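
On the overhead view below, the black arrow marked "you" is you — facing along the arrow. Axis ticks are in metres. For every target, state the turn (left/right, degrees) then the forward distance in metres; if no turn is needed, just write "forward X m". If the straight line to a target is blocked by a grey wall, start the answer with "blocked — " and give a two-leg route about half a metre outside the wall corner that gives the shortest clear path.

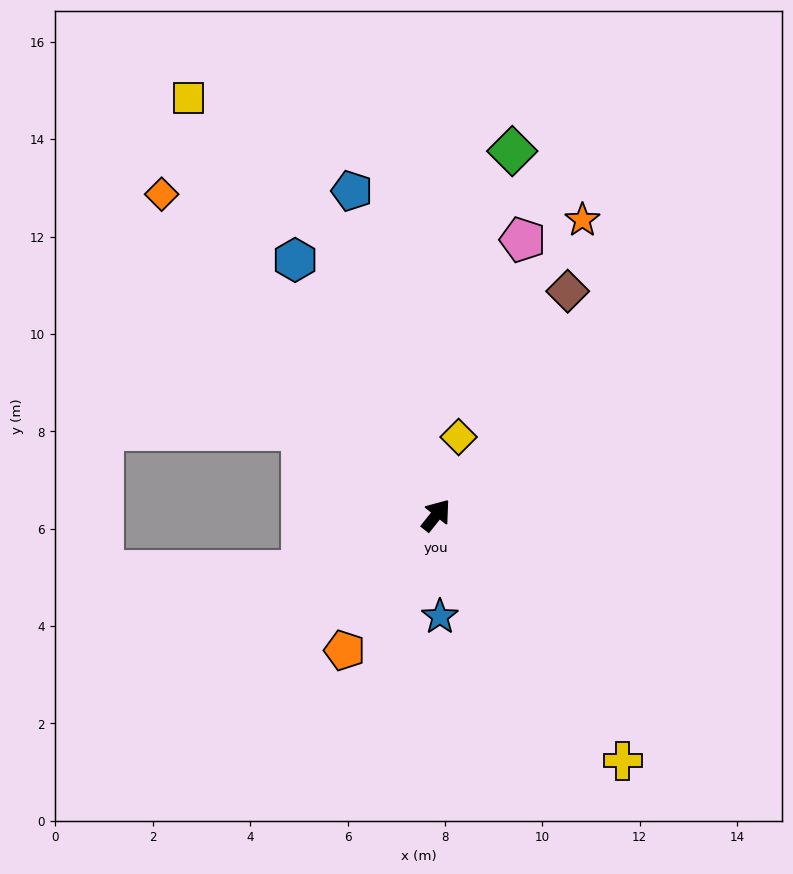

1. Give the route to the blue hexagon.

turn left 67°, forward 6.0 m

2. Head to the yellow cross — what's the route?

turn right 104°, forward 6.3 m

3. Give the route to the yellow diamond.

turn left 23°, forward 1.7 m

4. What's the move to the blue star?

turn right 139°, forward 2.1 m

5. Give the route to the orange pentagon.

turn right 176°, forward 3.4 m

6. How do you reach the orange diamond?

turn left 79°, forward 8.7 m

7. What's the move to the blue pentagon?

turn left 53°, forward 6.9 m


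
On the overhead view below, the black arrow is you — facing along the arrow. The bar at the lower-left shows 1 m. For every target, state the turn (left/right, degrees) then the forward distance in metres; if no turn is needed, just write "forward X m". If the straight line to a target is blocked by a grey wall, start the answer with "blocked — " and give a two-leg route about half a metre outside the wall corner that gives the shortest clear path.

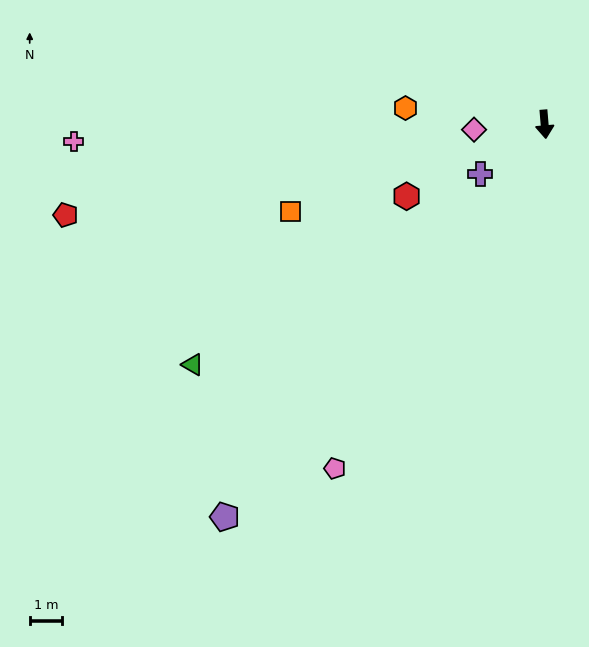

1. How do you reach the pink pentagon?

turn right 36°, forward 12.4 m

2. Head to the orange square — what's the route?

turn right 76°, forward 8.3 m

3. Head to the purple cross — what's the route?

turn right 57°, forward 2.5 m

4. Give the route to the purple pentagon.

turn right 44°, forward 15.6 m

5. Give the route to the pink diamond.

turn right 90°, forward 2.2 m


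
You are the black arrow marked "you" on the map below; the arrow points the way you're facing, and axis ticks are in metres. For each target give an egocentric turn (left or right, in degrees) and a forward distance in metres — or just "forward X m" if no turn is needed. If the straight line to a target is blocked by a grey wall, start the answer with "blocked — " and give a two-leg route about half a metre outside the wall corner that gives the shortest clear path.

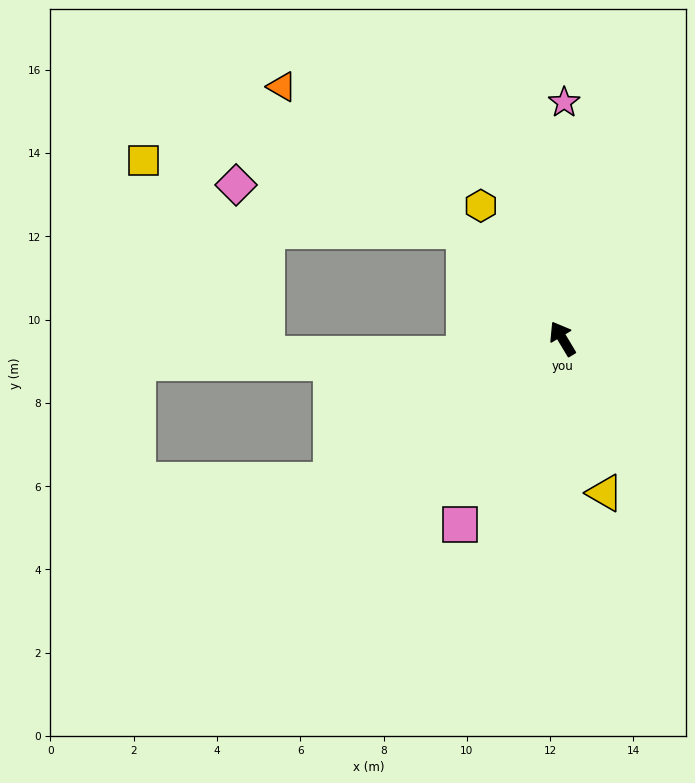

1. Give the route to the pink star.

turn right 31°, forward 5.7 m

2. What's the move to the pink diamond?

blocked — turn left 11°, forward 3.5 m, then turn left 37°, forward 5.6 m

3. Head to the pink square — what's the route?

turn left 120°, forward 5.1 m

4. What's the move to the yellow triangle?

turn left 164°, forward 3.8 m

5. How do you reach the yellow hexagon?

forward 3.7 m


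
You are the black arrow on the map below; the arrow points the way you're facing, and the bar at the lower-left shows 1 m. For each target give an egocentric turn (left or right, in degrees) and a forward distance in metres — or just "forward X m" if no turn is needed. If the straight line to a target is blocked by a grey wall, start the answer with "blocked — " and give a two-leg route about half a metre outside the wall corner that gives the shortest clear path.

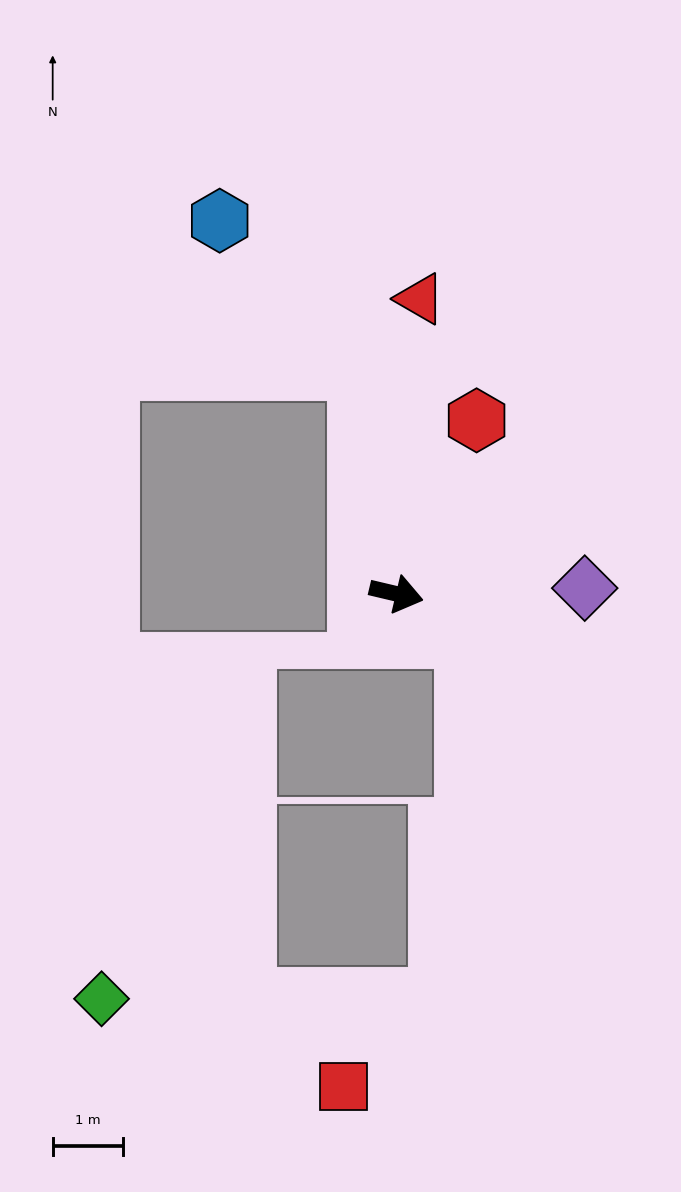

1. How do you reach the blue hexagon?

blocked — turn left 113°, forward 3.2 m, then turn left 33°, forward 2.9 m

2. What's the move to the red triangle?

turn left 99°, forward 4.2 m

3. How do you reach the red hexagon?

turn left 78°, forward 2.7 m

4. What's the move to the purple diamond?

turn left 15°, forward 2.7 m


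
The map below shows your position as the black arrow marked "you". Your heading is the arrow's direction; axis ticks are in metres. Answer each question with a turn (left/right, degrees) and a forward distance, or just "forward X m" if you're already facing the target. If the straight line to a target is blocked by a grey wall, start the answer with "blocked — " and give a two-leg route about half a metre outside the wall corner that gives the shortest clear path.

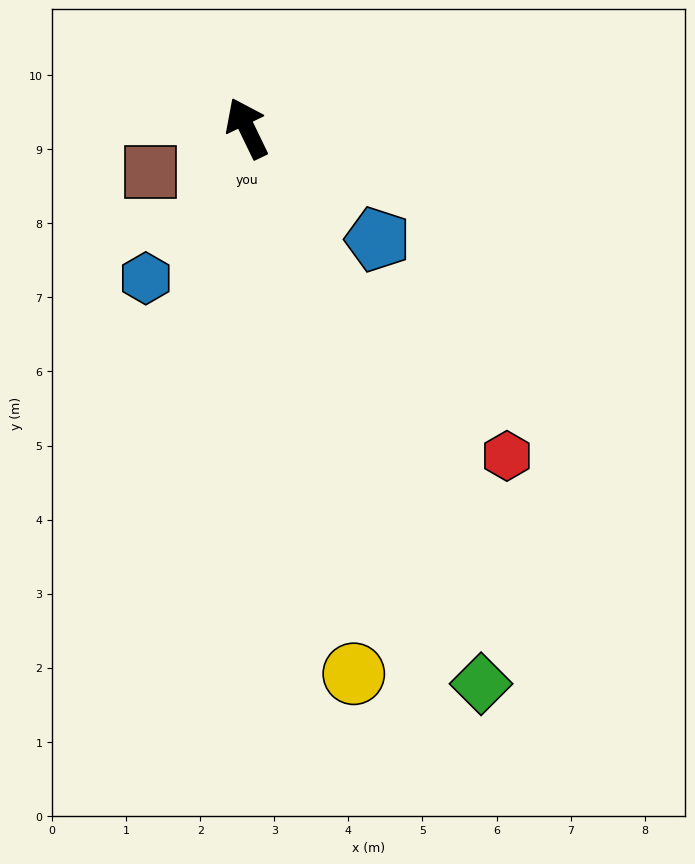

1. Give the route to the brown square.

turn left 89°, forward 1.4 m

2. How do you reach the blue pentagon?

turn right 156°, forward 2.3 m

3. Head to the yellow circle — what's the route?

turn left 165°, forward 7.5 m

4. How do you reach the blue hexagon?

turn left 120°, forward 2.4 m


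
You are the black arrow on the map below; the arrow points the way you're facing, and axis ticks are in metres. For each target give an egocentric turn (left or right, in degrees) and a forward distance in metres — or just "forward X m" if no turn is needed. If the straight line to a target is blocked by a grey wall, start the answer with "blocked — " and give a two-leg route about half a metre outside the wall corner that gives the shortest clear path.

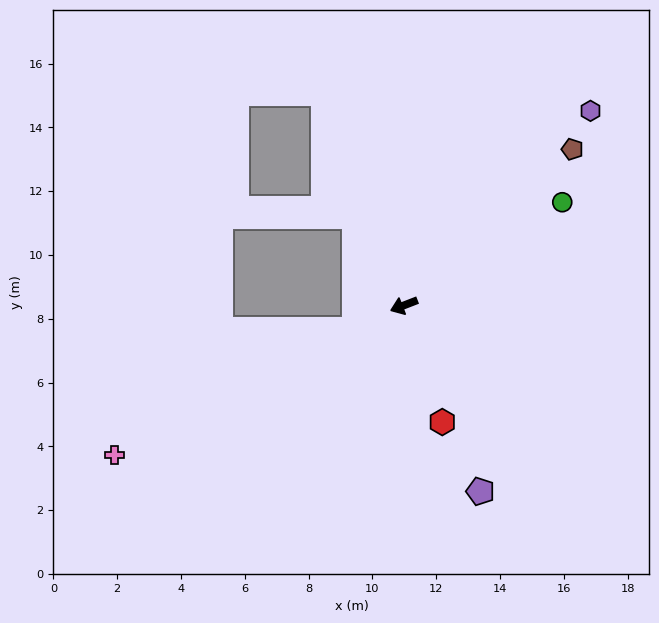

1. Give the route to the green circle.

turn right 168°, forward 5.9 m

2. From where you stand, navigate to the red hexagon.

turn left 87°, forward 3.8 m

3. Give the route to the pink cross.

turn left 6°, forward 10.2 m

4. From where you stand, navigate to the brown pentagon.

turn right 158°, forward 7.2 m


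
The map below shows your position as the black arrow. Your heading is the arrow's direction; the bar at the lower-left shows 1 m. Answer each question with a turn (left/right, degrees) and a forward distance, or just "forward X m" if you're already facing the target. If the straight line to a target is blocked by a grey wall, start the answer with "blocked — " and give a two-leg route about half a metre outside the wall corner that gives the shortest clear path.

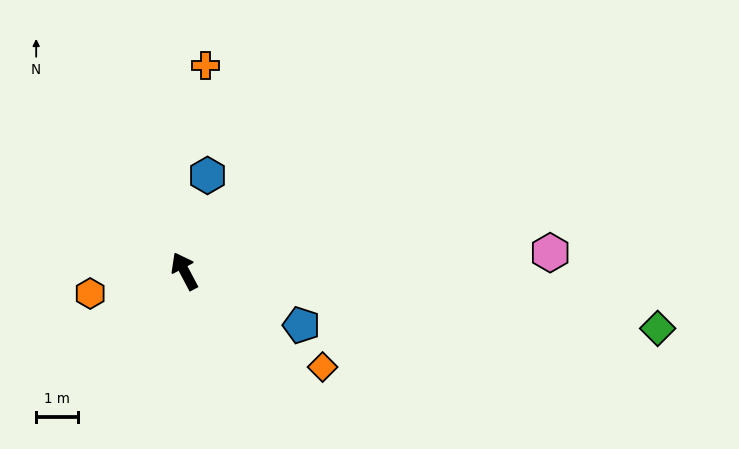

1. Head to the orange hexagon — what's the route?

turn left 75°, forward 2.3 m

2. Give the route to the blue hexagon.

turn right 41°, forward 2.3 m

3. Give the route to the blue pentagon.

turn right 143°, forward 3.0 m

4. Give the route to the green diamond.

turn right 125°, forward 11.3 m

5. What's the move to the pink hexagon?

turn right 115°, forward 8.7 m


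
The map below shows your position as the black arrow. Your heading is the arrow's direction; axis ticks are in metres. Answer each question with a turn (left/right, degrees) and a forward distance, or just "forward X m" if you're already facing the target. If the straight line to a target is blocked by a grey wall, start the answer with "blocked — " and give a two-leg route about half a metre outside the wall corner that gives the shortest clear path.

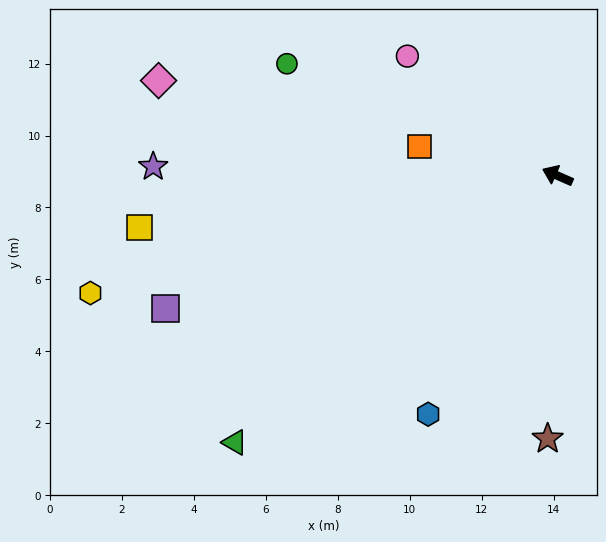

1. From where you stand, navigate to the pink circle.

turn right 15°, forward 5.3 m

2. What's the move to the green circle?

forward 8.1 m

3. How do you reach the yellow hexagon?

turn left 38°, forward 13.4 m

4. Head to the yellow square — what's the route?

turn left 31°, forward 11.7 m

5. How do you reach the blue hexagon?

turn left 85°, forward 7.5 m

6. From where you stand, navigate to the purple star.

turn left 22°, forward 11.2 m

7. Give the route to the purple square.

turn left 42°, forward 11.5 m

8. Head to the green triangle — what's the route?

turn left 63°, forward 11.6 m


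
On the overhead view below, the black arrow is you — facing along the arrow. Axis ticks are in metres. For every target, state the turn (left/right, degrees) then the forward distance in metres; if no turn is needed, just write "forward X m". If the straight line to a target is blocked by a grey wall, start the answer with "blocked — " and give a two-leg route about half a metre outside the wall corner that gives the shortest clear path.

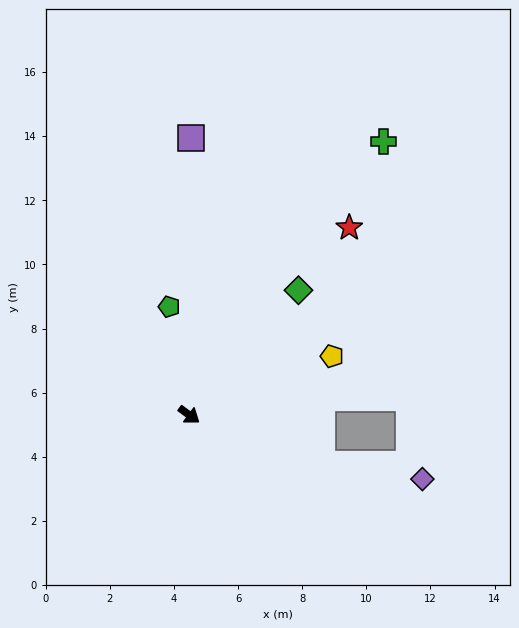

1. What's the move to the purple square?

turn left 126°, forward 8.6 m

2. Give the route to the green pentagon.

turn left 137°, forward 3.4 m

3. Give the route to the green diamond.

turn left 85°, forward 5.2 m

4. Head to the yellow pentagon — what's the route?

turn left 59°, forward 4.8 m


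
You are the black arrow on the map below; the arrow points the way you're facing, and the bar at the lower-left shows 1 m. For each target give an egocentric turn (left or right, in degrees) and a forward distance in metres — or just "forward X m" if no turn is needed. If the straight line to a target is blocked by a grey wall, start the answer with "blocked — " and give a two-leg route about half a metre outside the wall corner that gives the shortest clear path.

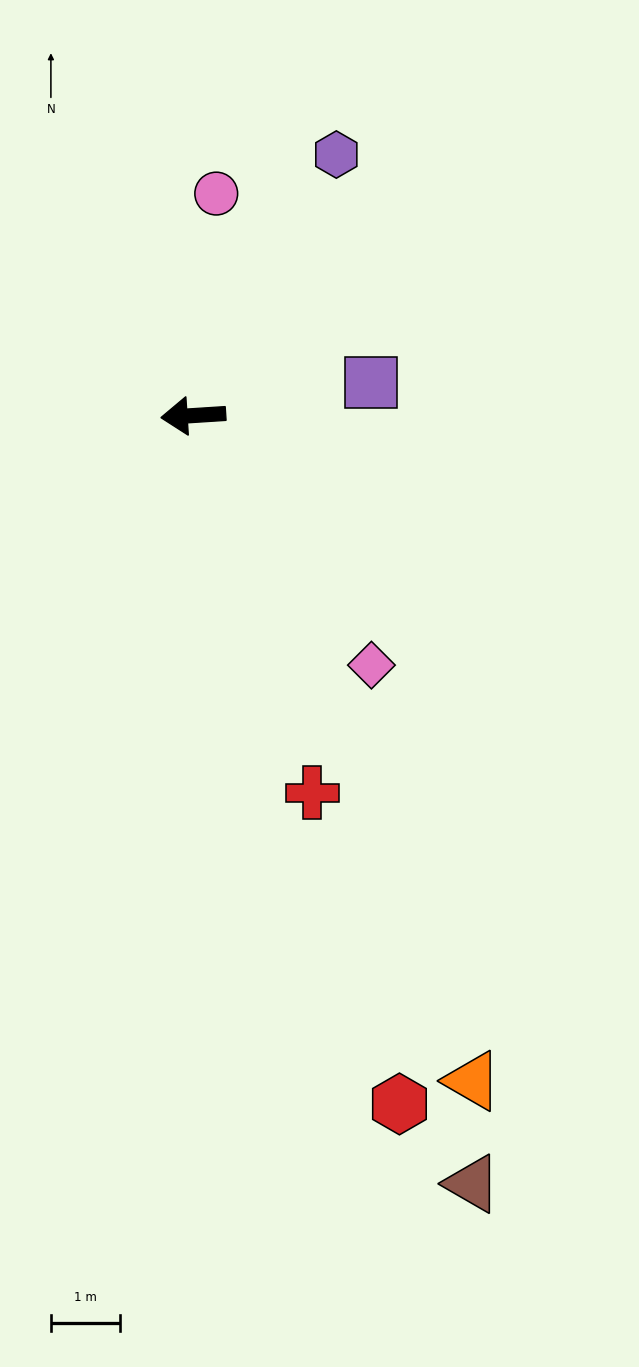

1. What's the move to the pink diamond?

turn left 122°, forward 4.4 m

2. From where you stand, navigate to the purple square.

turn right 173°, forward 2.6 m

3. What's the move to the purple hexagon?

turn right 122°, forward 4.3 m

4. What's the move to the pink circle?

turn right 100°, forward 3.2 m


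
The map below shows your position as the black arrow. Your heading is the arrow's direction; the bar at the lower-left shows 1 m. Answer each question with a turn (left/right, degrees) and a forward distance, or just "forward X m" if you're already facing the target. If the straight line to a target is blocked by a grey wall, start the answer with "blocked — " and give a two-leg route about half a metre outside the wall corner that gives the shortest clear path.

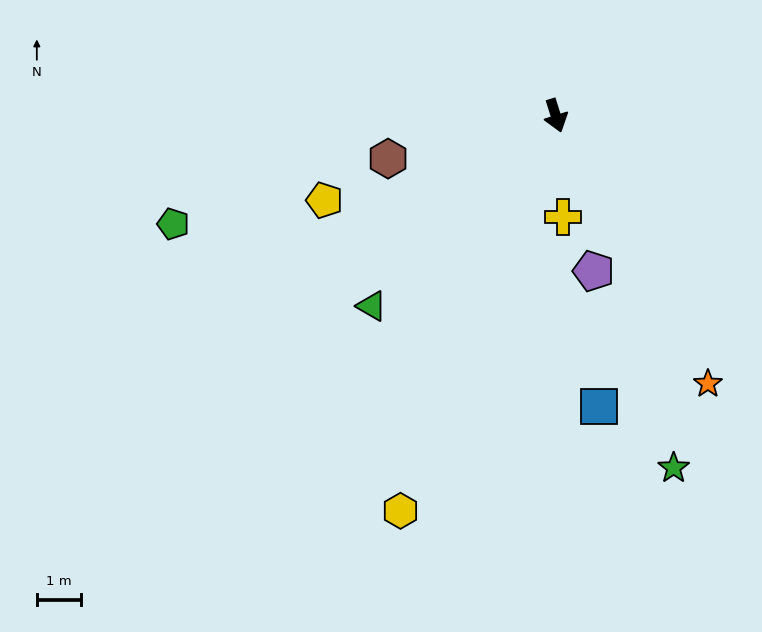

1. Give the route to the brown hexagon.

turn right 93°, forward 4.0 m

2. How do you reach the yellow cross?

turn right 13°, forward 2.3 m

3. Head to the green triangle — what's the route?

turn right 61°, forward 6.1 m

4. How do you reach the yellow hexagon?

turn right 39°, forward 9.7 m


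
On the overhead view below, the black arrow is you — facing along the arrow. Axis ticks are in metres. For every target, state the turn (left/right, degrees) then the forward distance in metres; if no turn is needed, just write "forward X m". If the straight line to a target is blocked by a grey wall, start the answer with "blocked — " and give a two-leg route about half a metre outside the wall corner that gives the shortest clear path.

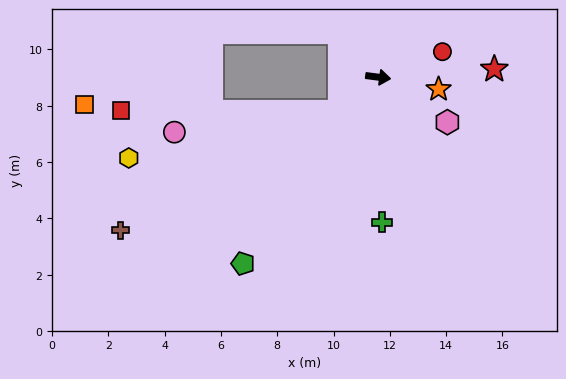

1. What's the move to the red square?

blocked — turn right 131°, forward 1.8 m, then turn right 42°, forward 7.8 m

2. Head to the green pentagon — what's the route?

turn right 119°, forward 8.2 m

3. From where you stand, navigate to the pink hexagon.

turn right 26°, forward 2.9 m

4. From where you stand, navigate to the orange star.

turn right 4°, forward 2.2 m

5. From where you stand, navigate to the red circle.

turn left 29°, forward 2.5 m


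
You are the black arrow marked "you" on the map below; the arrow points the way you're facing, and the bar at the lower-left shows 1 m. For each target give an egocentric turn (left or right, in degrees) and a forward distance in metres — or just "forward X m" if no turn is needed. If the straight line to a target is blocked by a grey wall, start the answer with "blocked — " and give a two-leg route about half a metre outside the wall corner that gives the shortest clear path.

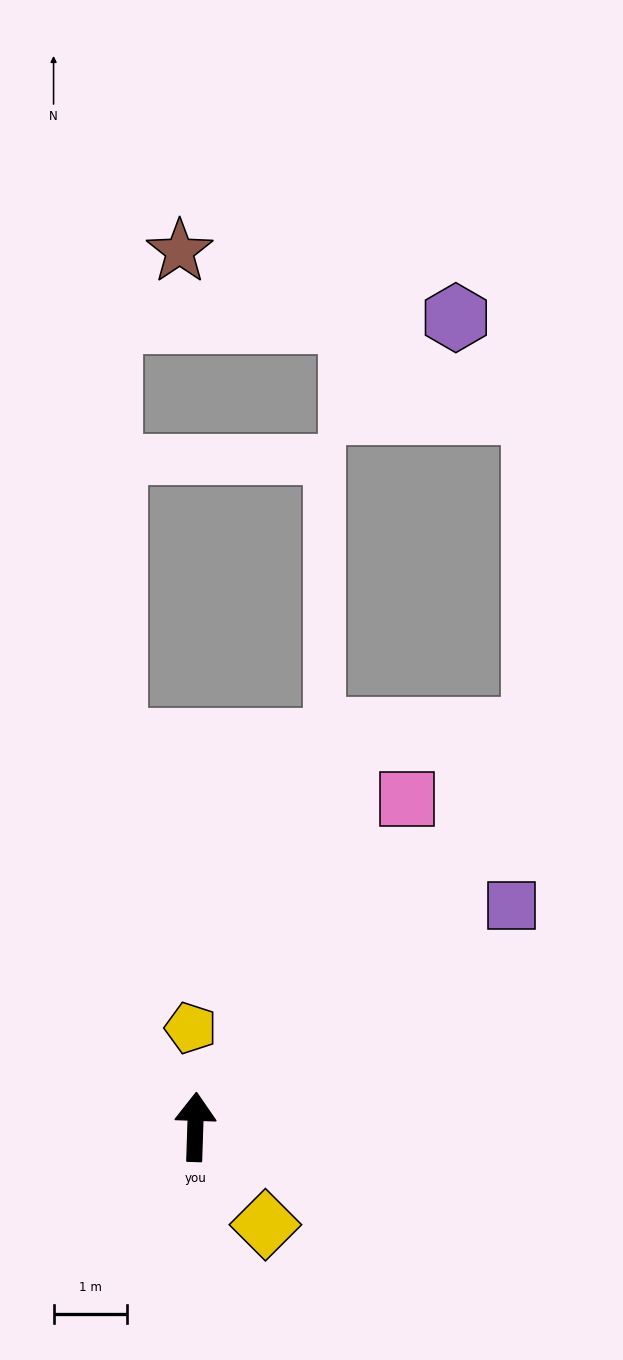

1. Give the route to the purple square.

turn right 53°, forward 5.3 m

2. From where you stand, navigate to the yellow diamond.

turn right 142°, forward 1.6 m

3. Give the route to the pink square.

turn right 31°, forward 5.3 m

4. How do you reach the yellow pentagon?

turn left 5°, forward 1.3 m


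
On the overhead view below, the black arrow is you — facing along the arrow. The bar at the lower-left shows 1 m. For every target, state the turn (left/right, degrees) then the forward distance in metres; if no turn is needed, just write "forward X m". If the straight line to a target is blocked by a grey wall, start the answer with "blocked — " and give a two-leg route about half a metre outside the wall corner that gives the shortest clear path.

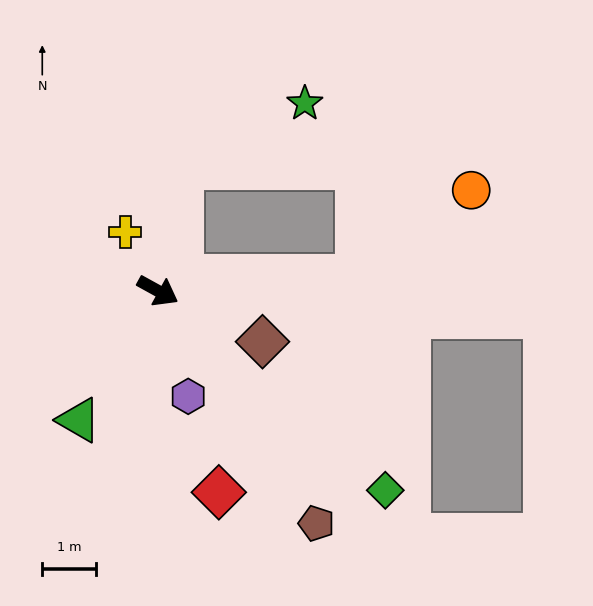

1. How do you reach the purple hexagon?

turn right 45°, forward 2.1 m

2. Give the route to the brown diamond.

turn left 3°, forward 2.2 m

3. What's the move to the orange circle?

blocked — turn left 33°, forward 3.7 m, then turn left 33°, forward 2.7 m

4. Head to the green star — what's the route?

blocked — turn left 108°, forward 2.4 m, then turn right 52°, forward 2.6 m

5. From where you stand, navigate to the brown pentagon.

turn right 27°, forward 5.3 m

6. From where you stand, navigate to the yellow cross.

turn left 148°, forward 1.3 m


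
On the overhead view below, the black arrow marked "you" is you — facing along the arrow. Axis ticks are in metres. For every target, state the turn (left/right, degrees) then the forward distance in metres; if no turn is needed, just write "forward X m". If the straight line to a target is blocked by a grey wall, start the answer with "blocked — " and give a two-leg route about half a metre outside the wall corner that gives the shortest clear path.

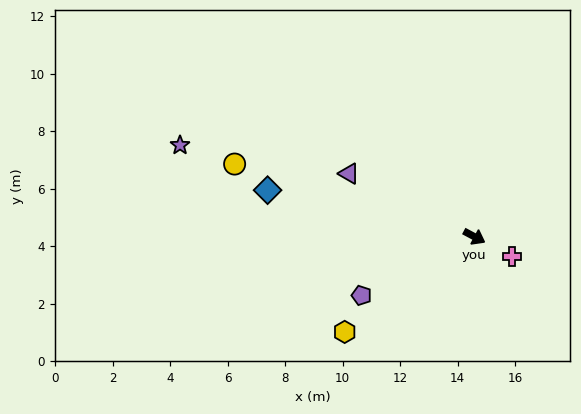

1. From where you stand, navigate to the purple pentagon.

turn right 124°, forward 4.4 m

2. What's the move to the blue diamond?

turn right 165°, forward 7.4 m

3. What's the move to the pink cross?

forward 1.5 m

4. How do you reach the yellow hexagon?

turn right 116°, forward 5.6 m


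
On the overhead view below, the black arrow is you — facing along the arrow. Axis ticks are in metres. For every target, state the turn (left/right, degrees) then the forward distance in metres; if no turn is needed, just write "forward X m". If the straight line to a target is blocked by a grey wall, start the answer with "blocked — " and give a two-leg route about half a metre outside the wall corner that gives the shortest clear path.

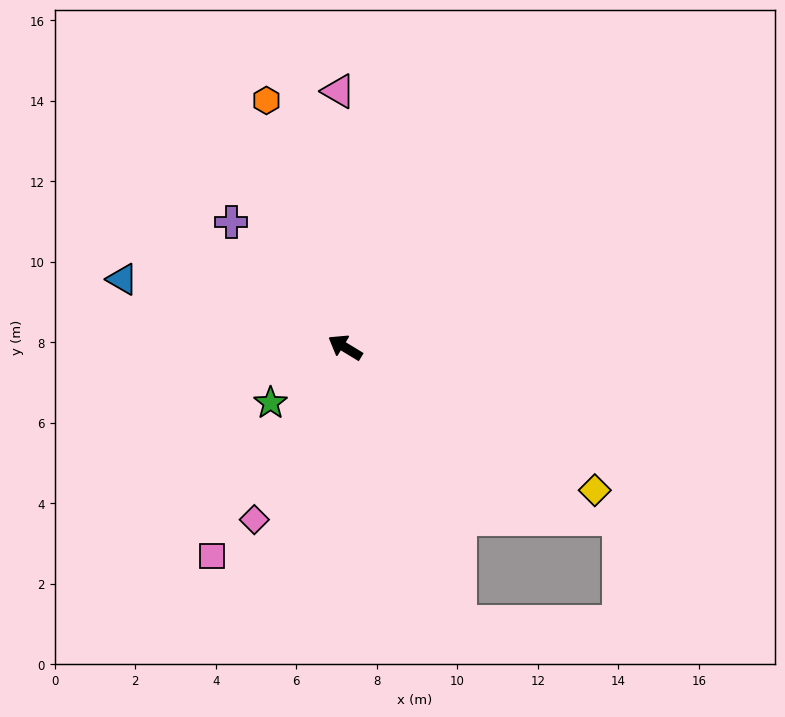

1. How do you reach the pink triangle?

turn right 57°, forward 6.4 m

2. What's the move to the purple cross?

turn right 16°, forward 4.2 m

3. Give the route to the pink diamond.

turn left 94°, forward 4.8 m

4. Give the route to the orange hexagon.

turn right 41°, forward 6.4 m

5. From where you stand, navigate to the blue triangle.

turn left 14°, forward 5.8 m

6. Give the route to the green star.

turn left 68°, forward 2.3 m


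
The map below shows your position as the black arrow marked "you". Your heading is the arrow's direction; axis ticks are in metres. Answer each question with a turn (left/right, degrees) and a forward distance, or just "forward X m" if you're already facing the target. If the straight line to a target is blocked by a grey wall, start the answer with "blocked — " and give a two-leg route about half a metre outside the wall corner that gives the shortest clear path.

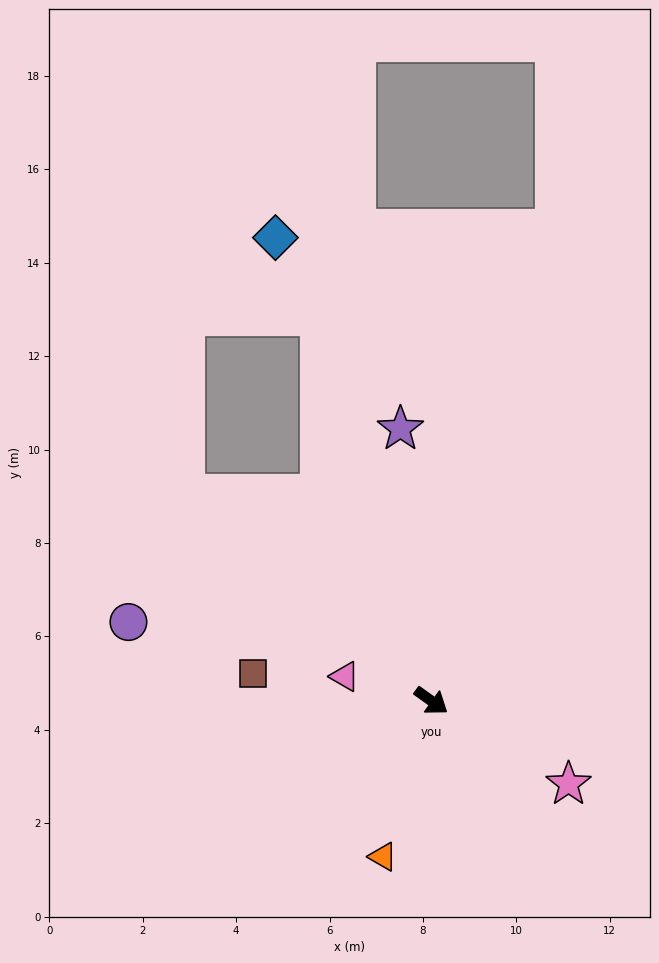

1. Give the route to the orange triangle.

turn right 72°, forward 3.5 m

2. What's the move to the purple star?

turn left 132°, forward 5.9 m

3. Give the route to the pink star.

turn left 4°, forward 3.4 m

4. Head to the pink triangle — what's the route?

turn right 160°, forward 1.9 m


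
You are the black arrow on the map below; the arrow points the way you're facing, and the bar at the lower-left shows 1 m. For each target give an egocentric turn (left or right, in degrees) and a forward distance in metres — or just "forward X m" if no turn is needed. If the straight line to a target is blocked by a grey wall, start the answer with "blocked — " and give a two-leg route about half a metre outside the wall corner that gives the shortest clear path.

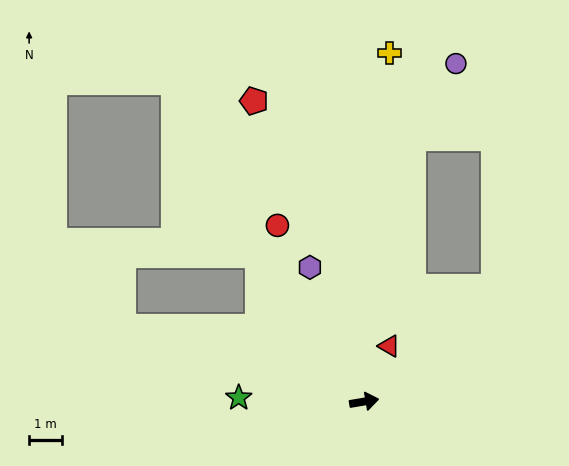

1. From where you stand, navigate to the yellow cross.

turn left 76°, forward 10.6 m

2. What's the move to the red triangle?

turn left 56°, forward 1.9 m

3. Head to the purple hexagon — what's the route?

turn left 102°, forward 4.4 m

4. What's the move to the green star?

turn left 169°, forward 3.8 m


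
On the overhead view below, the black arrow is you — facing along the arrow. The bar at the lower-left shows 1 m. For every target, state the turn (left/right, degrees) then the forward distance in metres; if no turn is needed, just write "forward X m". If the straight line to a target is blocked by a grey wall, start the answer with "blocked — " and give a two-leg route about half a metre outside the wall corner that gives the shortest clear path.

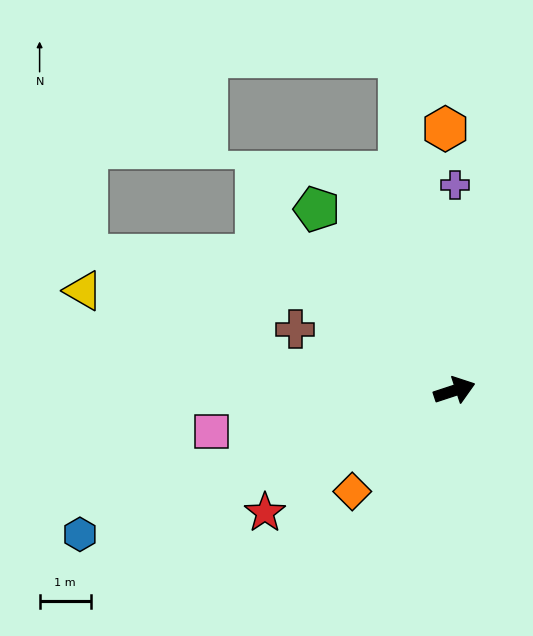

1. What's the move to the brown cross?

turn left 141°, forward 3.3 m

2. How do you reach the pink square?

turn left 171°, forward 4.8 m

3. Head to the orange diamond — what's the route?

turn right 154°, forward 2.8 m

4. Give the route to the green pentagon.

turn left 109°, forward 4.5 m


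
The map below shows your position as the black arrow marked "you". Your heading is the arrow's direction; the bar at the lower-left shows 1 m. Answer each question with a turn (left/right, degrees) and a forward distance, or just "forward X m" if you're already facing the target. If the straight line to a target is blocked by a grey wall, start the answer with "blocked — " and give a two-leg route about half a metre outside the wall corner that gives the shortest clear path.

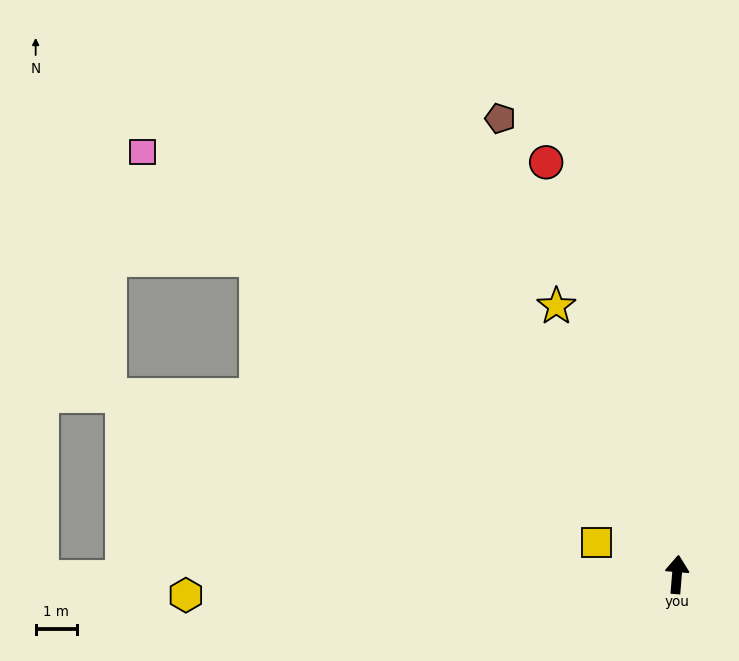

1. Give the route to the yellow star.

turn left 29°, forward 7.1 m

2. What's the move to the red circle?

turn left 22°, forward 10.5 m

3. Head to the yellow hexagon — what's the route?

turn left 97°, forward 11.9 m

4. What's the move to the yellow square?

turn left 73°, forward 2.1 m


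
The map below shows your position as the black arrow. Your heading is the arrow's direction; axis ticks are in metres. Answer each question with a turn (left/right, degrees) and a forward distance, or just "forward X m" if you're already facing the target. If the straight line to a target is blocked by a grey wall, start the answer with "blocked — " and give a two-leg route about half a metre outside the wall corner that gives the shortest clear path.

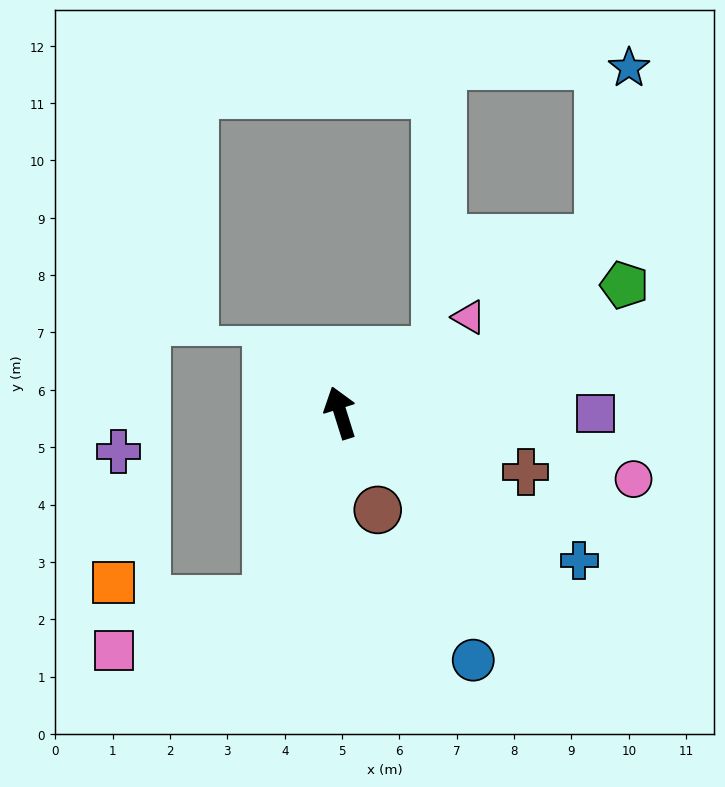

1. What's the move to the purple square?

turn right 108°, forward 4.4 m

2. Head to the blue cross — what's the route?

turn right 139°, forward 4.9 m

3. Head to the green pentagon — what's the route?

turn right 83°, forward 5.4 m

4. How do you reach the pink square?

blocked — turn left 141°, forward 3.5 m, then turn right 50°, forward 2.8 m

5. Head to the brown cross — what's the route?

turn right 125°, forward 3.4 m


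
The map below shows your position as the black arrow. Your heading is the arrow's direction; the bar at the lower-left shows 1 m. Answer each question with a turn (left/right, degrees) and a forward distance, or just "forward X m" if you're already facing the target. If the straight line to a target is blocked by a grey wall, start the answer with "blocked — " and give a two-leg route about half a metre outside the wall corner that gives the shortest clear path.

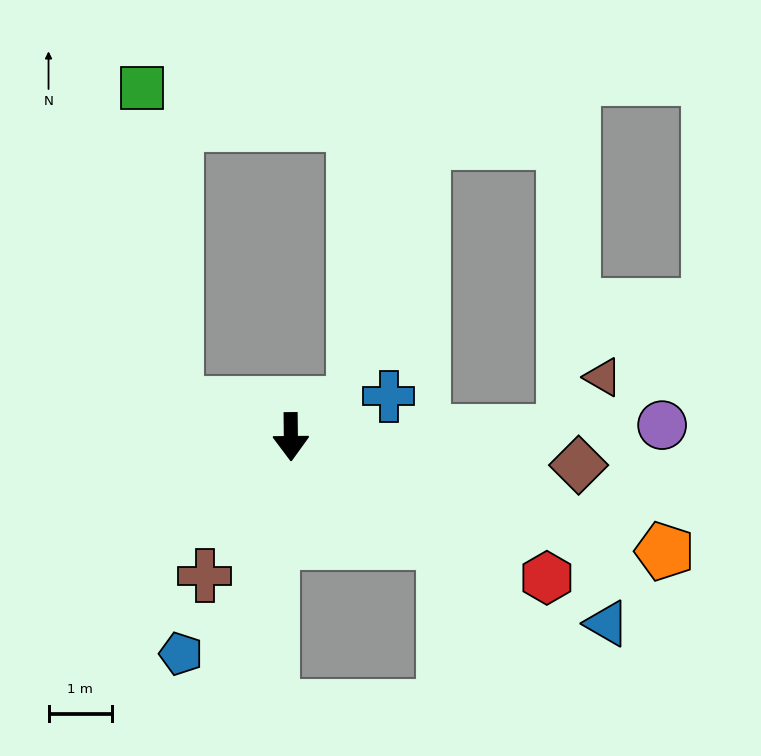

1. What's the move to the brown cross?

turn right 32°, forward 2.6 m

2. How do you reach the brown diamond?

turn left 84°, forward 4.6 m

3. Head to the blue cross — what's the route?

turn left 112°, forward 1.7 m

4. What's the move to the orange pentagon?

turn left 72°, forward 6.2 m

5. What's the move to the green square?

blocked — turn right 107°, forward 1.9 m, then turn right 67°, forward 5.0 m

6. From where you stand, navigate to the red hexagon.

turn left 61°, forward 4.6 m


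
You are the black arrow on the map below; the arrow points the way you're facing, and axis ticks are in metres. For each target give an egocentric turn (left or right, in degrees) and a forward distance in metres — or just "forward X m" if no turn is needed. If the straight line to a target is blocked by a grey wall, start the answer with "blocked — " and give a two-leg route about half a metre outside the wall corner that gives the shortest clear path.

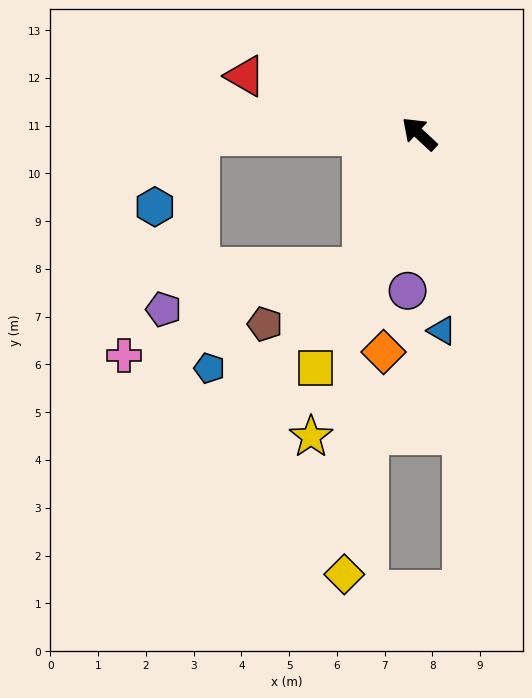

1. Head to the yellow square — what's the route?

turn left 109°, forward 5.4 m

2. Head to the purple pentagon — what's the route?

blocked — turn left 110°, forward 3.0 m, then turn right 55°, forward 4.3 m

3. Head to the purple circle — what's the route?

turn left 129°, forward 3.3 m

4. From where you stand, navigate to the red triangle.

turn left 24°, forward 3.8 m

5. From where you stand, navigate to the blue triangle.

turn left 139°, forward 4.1 m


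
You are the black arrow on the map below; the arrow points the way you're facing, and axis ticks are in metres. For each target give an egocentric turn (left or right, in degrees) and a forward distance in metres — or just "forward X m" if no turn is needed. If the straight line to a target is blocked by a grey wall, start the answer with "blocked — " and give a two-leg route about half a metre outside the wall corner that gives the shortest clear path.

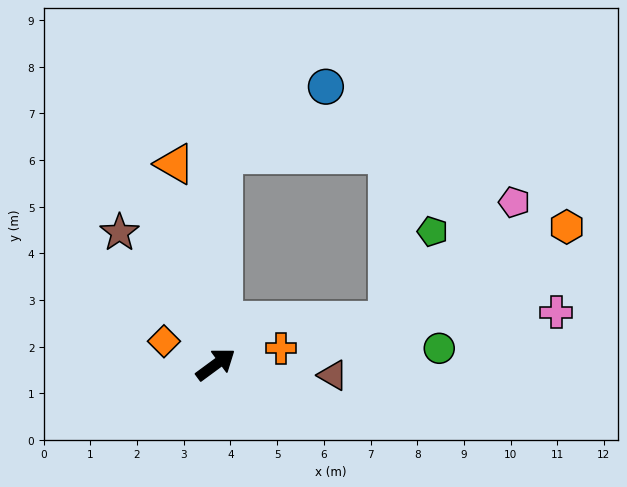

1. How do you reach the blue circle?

blocked — turn left 52°, forward 4.5 m, then turn right 55°, forward 2.6 m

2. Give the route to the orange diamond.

turn left 119°, forward 1.2 m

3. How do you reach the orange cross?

turn right 22°, forward 1.4 m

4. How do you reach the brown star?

turn left 90°, forward 3.5 m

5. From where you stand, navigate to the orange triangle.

turn left 65°, forward 4.4 m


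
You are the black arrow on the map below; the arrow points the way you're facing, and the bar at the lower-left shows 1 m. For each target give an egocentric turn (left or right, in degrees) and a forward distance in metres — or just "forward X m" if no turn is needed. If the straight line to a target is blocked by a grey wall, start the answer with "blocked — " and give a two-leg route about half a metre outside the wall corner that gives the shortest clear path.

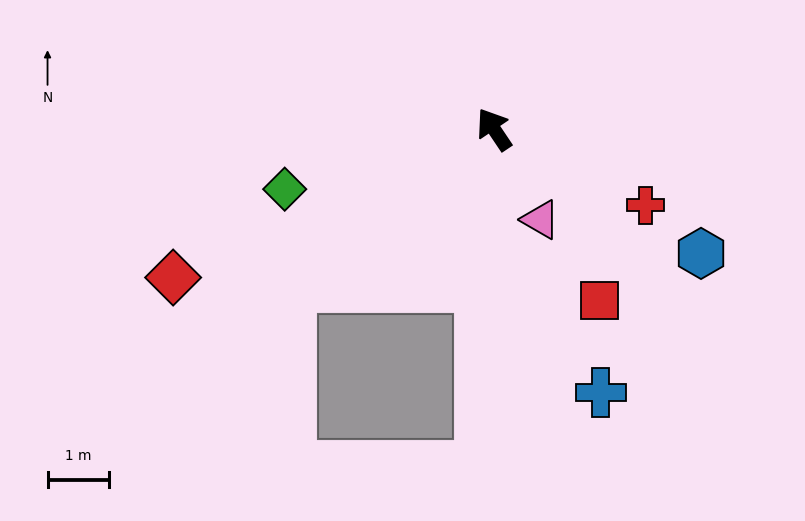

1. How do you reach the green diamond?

turn left 72°, forward 3.6 m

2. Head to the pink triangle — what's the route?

turn left 173°, forward 1.7 m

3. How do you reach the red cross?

turn right 151°, forward 2.8 m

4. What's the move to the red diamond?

turn left 81°, forward 5.8 m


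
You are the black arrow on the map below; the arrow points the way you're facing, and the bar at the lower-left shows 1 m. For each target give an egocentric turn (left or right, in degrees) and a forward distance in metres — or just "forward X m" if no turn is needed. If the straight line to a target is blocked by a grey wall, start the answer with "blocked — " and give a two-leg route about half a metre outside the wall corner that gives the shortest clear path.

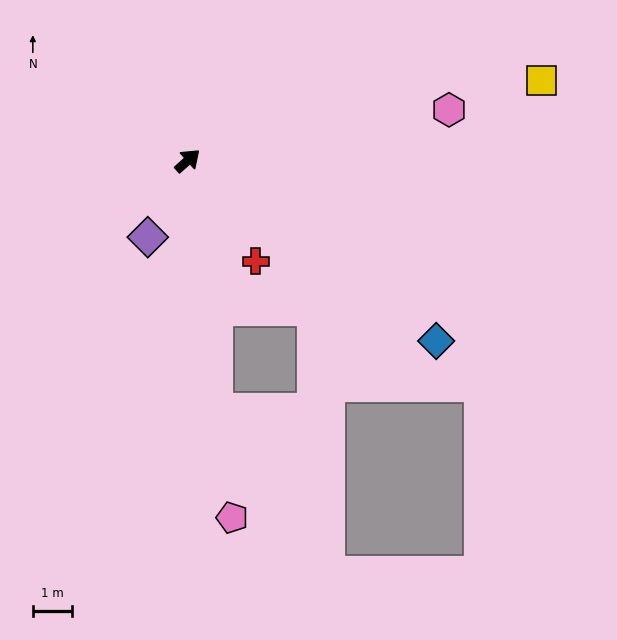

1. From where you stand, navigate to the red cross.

turn right 98°, forward 3.1 m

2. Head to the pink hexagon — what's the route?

turn right 31°, forward 6.8 m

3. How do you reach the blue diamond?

turn right 78°, forward 7.9 m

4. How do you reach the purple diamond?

turn right 159°, forward 2.2 m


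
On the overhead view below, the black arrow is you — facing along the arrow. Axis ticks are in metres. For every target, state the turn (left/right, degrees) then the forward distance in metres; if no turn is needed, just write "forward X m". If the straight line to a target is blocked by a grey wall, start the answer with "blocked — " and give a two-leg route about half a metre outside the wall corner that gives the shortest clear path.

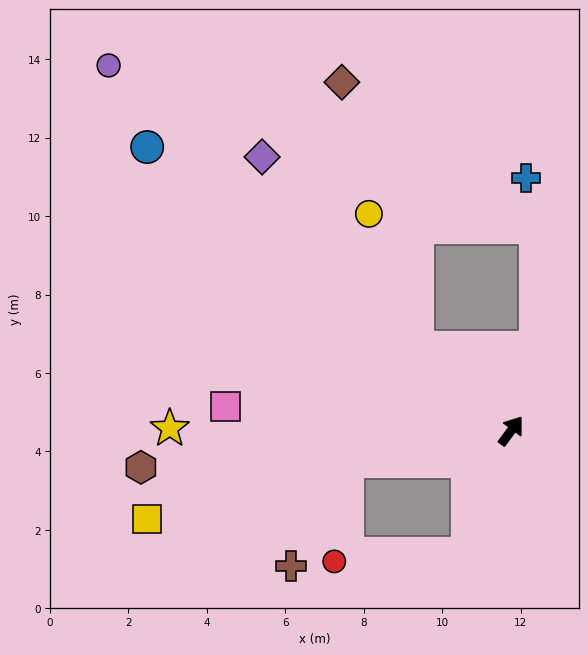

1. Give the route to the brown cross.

blocked — turn left 137°, forward 4.2 m, then turn left 51°, forward 3.0 m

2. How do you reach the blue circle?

turn left 89°, forward 11.8 m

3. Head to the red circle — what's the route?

blocked — turn right 163°, forward 3.3 m, then turn right 67°, forward 3.4 m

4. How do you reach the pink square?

turn left 122°, forward 7.3 m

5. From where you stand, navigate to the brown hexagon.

turn left 132°, forward 9.5 m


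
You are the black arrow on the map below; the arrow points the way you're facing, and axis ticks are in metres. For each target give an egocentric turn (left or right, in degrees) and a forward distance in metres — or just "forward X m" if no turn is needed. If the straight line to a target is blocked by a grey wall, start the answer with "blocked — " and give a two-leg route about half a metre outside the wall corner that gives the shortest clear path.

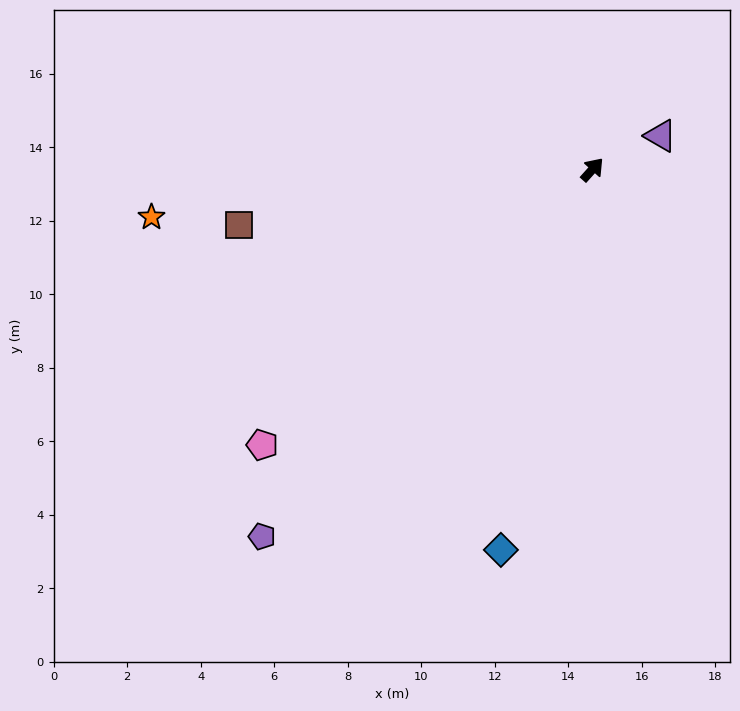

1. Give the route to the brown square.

turn left 141°, forward 9.7 m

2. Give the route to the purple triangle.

turn right 22°, forward 2.1 m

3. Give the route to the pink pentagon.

turn left 172°, forward 11.7 m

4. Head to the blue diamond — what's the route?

turn right 152°, forward 10.6 m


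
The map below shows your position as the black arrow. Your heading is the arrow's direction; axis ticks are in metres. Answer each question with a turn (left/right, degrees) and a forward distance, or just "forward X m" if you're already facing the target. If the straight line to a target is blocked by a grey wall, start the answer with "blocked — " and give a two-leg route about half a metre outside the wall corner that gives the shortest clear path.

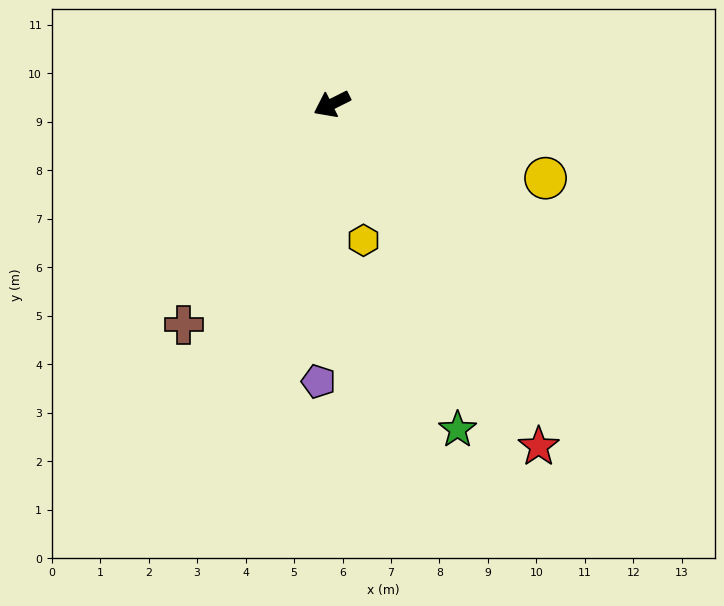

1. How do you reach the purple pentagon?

turn left 61°, forward 5.7 m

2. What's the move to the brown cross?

turn left 29°, forward 5.5 m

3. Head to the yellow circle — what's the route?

turn left 134°, forward 4.7 m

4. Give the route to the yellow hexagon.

turn left 76°, forward 2.9 m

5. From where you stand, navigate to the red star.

turn left 94°, forward 8.3 m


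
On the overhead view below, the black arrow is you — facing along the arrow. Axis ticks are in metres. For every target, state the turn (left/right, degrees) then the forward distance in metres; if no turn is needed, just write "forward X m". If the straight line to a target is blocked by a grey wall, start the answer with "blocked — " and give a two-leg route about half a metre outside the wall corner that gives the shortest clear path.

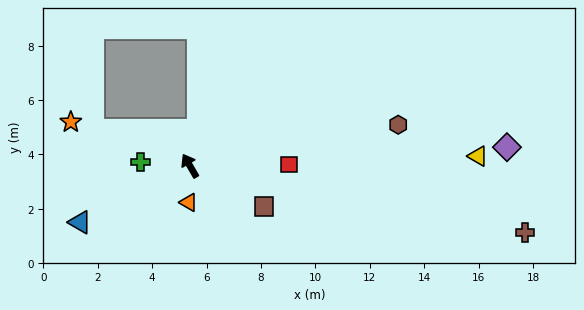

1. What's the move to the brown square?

turn right 149°, forward 3.1 m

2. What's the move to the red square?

turn right 120°, forward 3.7 m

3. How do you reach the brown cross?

turn right 131°, forward 12.6 m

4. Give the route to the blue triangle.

turn left 87°, forward 4.5 m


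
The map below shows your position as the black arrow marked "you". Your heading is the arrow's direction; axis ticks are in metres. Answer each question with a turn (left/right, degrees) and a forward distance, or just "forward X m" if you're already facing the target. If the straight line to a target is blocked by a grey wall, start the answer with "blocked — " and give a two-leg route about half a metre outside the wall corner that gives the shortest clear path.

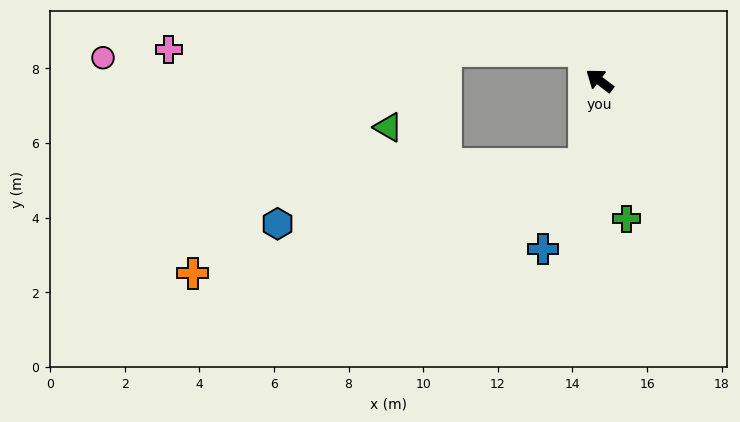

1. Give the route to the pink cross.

blocked — turn right 24°, forward 0.9 m, then turn left 61°, forward 11.1 m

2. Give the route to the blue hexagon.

blocked — turn left 116°, forward 2.3 m, then turn right 68°, forward 8.4 m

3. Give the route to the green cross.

turn left 138°, forward 3.8 m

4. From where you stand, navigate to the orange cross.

blocked — turn left 116°, forward 2.3 m, then turn right 63°, forward 10.9 m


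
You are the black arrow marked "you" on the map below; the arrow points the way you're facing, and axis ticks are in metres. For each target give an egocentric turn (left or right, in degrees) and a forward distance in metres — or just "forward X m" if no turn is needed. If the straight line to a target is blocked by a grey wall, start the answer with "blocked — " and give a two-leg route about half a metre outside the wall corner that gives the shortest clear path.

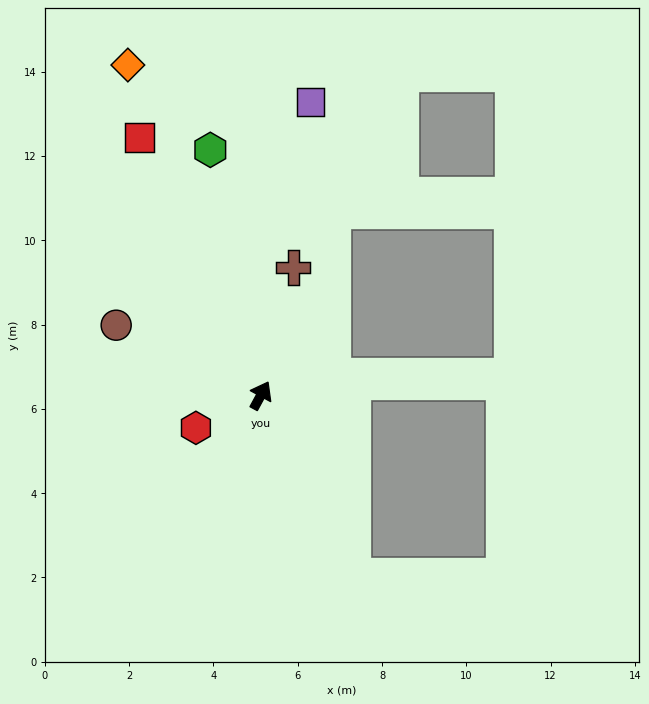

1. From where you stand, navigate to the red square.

turn left 54°, forward 6.8 m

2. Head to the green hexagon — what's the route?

turn left 40°, forward 6.0 m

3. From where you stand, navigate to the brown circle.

turn left 93°, forward 3.8 m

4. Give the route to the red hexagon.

turn left 145°, forward 1.7 m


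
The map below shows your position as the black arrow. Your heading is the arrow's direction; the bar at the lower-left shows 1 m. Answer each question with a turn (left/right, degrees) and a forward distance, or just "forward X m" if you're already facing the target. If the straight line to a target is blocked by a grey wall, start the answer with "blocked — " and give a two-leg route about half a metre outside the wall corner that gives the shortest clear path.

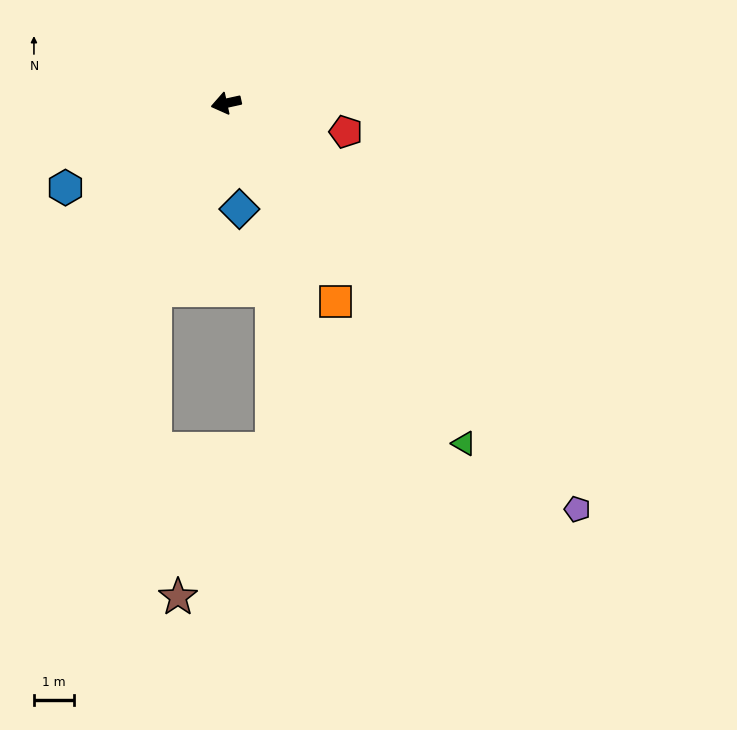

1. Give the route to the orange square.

turn left 107°, forward 5.6 m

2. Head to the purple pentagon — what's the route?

turn left 119°, forward 13.3 m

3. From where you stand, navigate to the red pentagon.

turn left 154°, forward 3.1 m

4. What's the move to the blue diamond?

turn left 85°, forward 2.6 m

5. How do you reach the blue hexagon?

turn left 15°, forward 4.5 m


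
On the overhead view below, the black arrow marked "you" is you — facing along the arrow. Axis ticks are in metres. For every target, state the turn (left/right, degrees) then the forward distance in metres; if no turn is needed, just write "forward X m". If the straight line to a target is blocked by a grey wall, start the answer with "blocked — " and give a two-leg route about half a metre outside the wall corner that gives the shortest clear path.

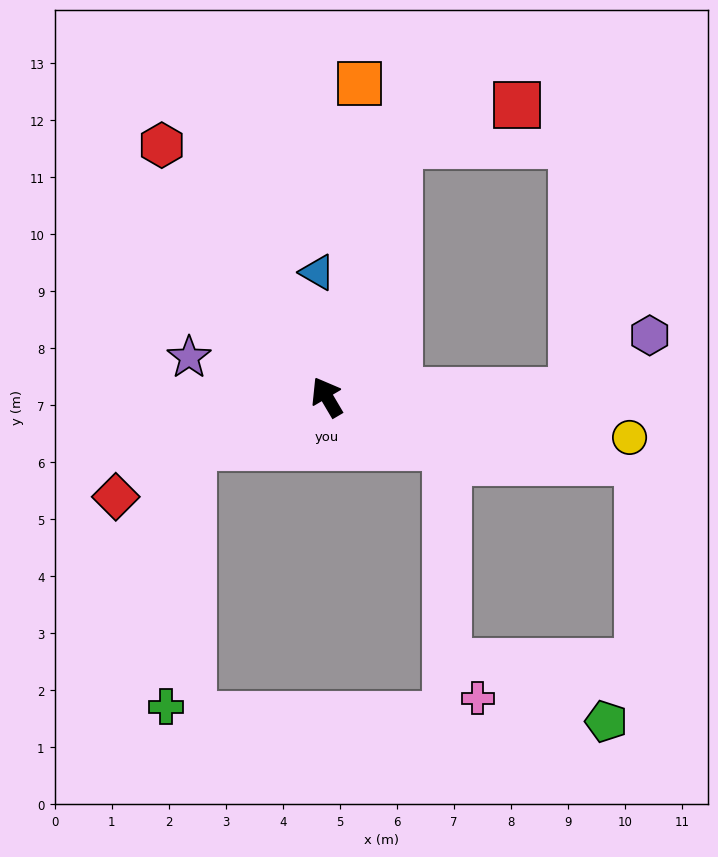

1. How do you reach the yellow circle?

turn right 128°, forward 5.4 m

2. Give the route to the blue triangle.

turn right 26°, forward 2.2 m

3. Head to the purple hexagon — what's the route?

blocked — turn right 119°, forward 4.3 m, then turn left 35°, forward 1.7 m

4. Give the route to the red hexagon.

turn left 3°, forward 5.3 m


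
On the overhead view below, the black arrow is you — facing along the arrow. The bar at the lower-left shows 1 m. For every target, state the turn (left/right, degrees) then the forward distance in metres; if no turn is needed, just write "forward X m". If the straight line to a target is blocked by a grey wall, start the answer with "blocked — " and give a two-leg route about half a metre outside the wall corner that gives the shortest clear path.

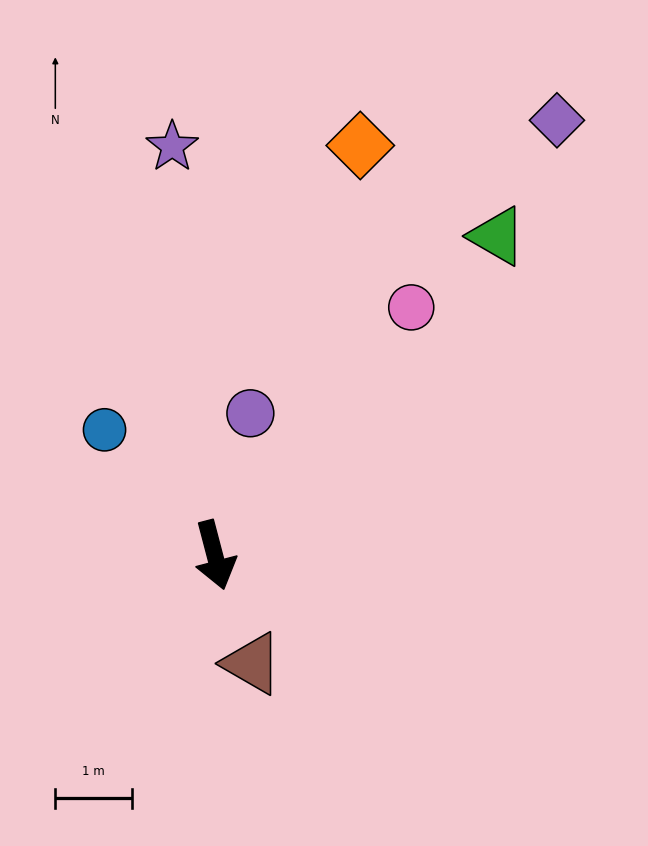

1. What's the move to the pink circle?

turn left 127°, forward 4.1 m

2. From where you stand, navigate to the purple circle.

turn left 151°, forward 1.9 m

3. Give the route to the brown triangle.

turn left 4°, forward 1.5 m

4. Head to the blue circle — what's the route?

turn right 153°, forward 2.2 m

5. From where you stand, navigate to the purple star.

turn left 171°, forward 5.4 m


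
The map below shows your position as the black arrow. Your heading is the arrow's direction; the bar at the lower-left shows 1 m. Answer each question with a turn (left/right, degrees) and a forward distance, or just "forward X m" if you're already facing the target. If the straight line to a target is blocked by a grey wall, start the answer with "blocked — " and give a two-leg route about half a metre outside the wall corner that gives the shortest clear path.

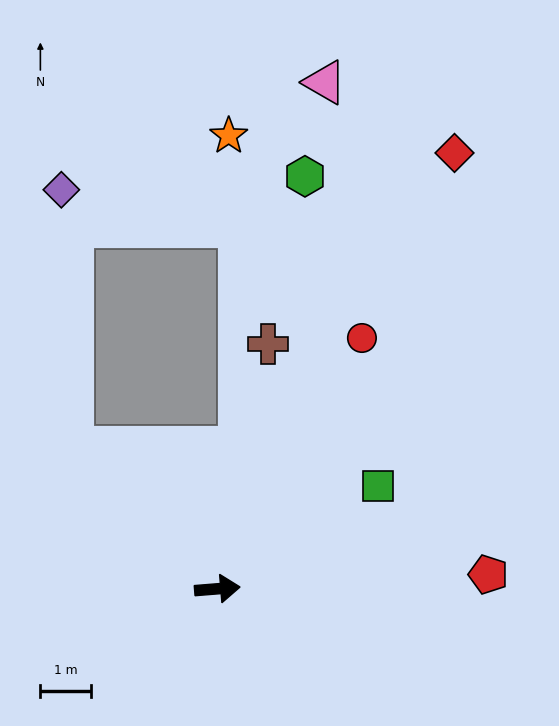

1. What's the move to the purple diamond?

blocked — turn left 131°, forward 4.0 m, then turn right 43°, forward 5.1 m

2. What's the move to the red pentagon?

forward 5.3 m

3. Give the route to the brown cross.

turn left 74°, forward 4.9 m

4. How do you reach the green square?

turn left 28°, forward 3.7 m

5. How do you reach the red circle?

turn left 55°, forward 5.7 m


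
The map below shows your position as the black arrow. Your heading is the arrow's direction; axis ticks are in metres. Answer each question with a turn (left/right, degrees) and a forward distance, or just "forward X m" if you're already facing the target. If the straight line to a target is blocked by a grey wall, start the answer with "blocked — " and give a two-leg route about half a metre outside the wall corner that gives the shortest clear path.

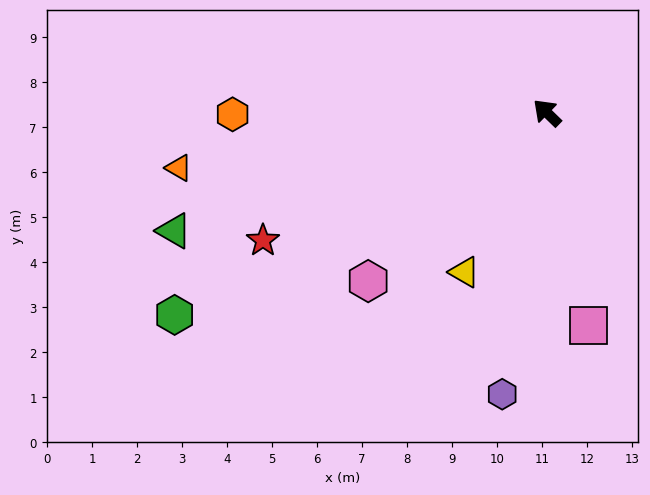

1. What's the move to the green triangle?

turn left 62°, forward 8.7 m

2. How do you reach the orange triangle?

turn left 53°, forward 8.3 m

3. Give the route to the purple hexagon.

turn left 125°, forward 6.3 m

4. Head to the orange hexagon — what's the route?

turn left 44°, forward 7.0 m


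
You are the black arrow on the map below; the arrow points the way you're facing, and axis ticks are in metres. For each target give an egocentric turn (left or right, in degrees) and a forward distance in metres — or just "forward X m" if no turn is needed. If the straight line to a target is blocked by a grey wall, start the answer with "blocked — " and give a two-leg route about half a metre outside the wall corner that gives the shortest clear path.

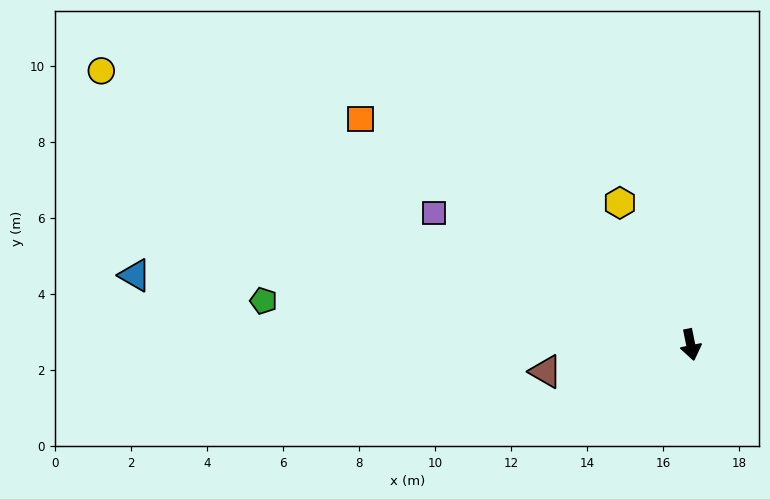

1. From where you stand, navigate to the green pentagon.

turn right 107°, forward 11.3 m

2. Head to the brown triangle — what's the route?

turn right 91°, forward 3.9 m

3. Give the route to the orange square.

turn right 136°, forward 10.5 m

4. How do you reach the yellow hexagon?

turn right 165°, forward 4.2 m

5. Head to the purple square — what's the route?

turn right 128°, forward 7.6 m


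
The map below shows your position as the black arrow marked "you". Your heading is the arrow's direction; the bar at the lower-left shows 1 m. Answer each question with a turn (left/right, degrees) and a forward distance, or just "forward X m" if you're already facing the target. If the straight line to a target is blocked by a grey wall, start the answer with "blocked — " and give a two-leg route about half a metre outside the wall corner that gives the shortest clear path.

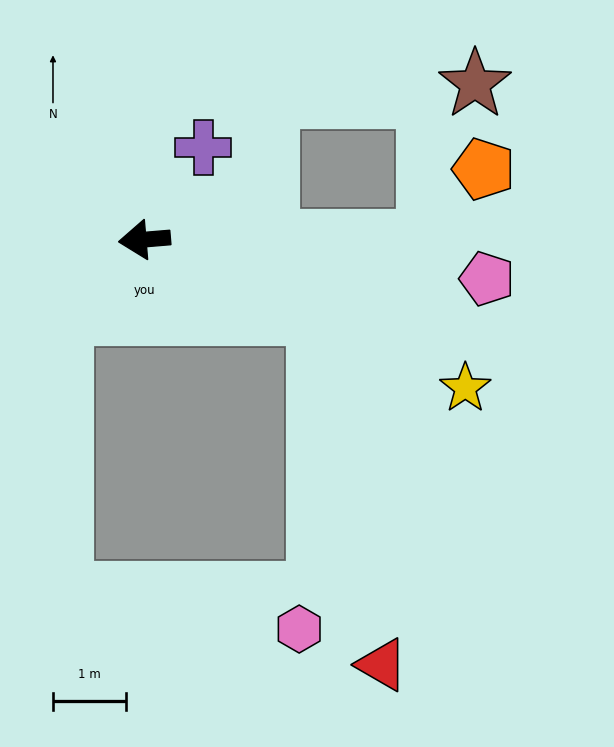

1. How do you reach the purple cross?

turn right 127°, forward 1.5 m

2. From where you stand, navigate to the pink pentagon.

turn left 169°, forward 4.8 m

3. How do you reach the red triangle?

blocked — turn left 152°, forward 2.6 m, then turn right 56°, forward 4.9 m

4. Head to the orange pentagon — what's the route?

blocked — turn left 175°, forward 3.9 m, then turn left 52°, forward 1.3 m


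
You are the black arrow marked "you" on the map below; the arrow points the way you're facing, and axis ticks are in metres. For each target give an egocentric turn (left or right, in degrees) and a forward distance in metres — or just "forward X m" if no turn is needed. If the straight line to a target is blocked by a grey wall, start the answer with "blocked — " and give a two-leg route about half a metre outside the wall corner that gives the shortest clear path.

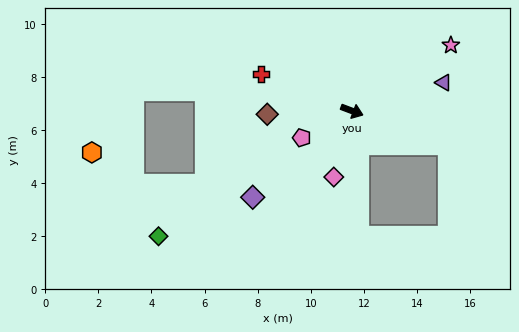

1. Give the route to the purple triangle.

turn left 38°, forward 3.6 m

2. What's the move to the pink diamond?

turn right 85°, forward 2.6 m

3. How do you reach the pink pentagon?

turn right 131°, forward 2.1 m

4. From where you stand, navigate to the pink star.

turn left 54°, forward 4.5 m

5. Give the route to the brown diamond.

turn right 157°, forward 3.2 m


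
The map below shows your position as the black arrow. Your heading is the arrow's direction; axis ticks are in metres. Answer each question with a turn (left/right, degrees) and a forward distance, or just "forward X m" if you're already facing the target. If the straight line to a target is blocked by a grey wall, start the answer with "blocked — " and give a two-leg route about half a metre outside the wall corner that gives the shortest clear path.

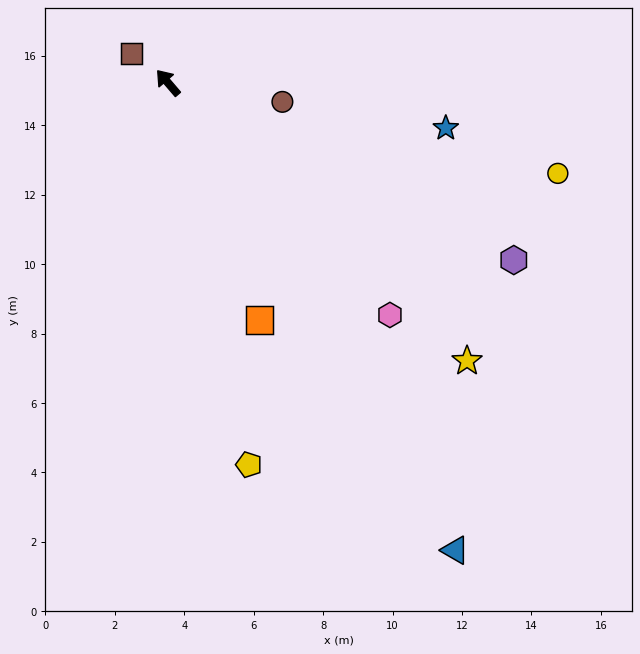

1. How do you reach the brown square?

turn left 11°, forward 1.3 m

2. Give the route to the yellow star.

turn right 173°, forward 11.8 m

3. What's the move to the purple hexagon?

turn right 158°, forward 11.2 m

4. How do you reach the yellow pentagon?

turn left 151°, forward 11.3 m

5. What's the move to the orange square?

turn left 161°, forward 7.3 m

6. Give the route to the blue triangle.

turn left 171°, forward 15.8 m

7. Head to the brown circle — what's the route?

turn right 140°, forward 3.3 m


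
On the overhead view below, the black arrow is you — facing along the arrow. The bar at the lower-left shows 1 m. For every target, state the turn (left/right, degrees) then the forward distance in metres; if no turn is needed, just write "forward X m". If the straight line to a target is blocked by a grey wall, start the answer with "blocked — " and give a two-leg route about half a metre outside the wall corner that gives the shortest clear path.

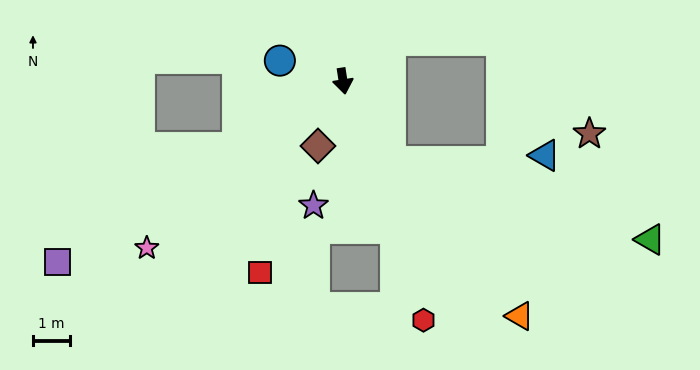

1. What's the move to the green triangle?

blocked — turn left 22°, forward 2.6 m, then turn left 42°, forward 7.4 m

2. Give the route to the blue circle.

turn right 117°, forward 1.8 m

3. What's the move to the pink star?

turn right 58°, forward 7.0 m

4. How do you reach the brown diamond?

turn right 30°, forward 1.9 m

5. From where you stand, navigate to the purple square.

turn right 66°, forward 9.2 m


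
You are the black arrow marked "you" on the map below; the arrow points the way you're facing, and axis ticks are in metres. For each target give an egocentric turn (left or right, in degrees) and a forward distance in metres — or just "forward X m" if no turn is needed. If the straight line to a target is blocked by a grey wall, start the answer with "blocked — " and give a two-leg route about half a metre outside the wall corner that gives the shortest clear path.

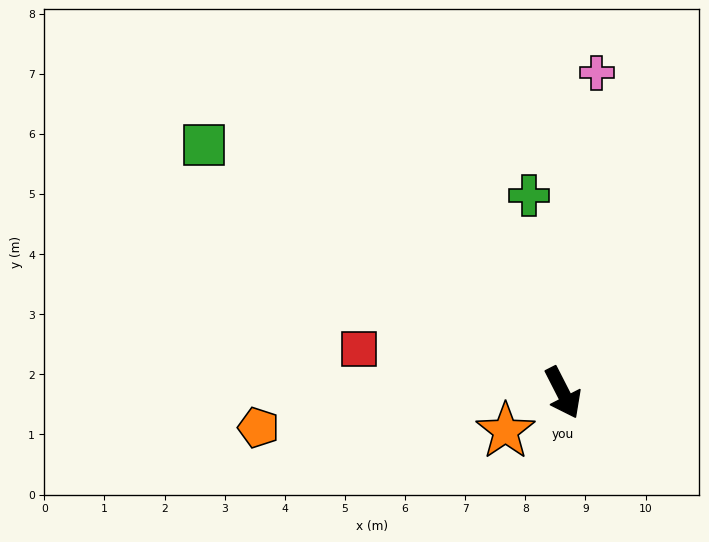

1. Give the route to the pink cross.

turn left 147°, forward 5.4 m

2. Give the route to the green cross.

turn left 163°, forward 3.3 m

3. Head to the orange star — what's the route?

turn right 83°, forward 1.1 m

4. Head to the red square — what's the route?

turn right 129°, forward 3.5 m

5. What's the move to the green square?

turn right 152°, forward 7.3 m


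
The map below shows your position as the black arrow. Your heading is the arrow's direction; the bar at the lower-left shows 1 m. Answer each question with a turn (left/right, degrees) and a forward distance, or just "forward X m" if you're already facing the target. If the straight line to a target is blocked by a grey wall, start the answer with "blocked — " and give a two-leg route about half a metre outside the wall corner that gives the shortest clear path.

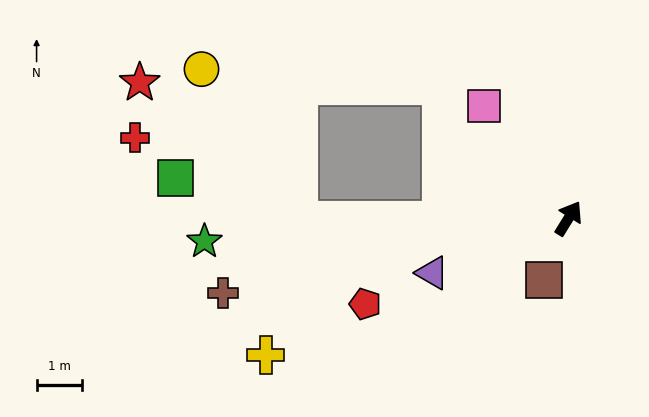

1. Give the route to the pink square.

turn left 69°, forward 3.1 m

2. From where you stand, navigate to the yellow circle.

blocked — turn left 122°, forward 6.0 m, then turn right 58°, forward 4.0 m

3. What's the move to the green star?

turn left 125°, forward 8.1 m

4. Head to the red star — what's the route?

blocked — turn left 122°, forward 6.0 m, then turn right 41°, forward 4.7 m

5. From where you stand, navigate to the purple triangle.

turn left 144°, forward 3.3 m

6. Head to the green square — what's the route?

blocked — turn left 122°, forward 6.0 m, then turn right 19°, forward 2.9 m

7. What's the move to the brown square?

turn right 170°, forward 1.5 m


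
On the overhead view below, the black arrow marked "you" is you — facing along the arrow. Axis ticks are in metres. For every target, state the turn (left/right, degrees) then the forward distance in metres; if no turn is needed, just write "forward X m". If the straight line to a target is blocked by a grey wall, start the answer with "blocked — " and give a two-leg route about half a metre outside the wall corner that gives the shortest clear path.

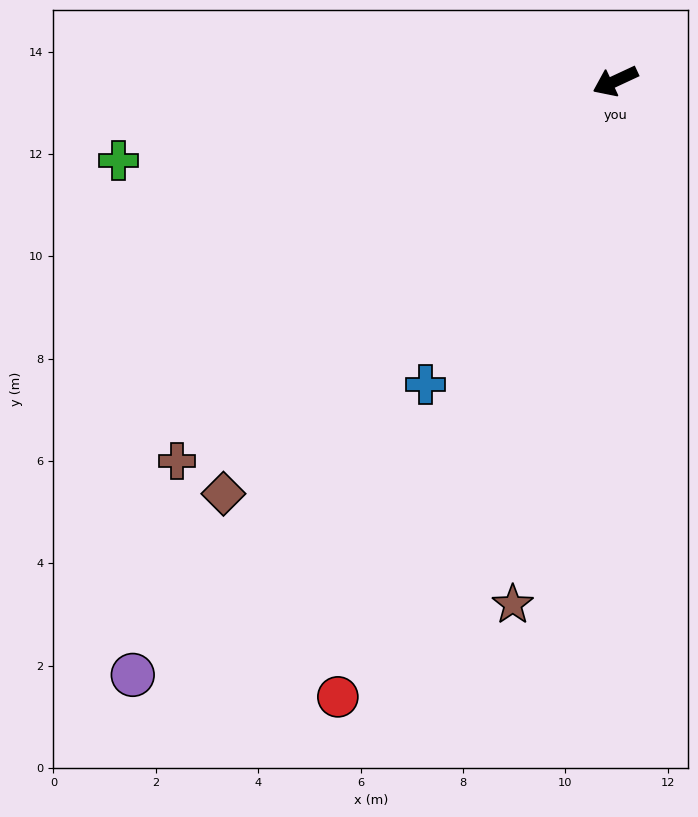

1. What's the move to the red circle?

turn left 41°, forward 13.2 m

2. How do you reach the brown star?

turn left 54°, forward 10.4 m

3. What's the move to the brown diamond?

turn left 22°, forward 11.1 m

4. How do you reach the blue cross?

turn left 33°, forward 7.0 m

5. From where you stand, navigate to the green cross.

turn right 16°, forward 9.8 m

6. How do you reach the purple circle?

turn left 26°, forward 15.0 m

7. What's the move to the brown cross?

turn left 16°, forward 11.3 m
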